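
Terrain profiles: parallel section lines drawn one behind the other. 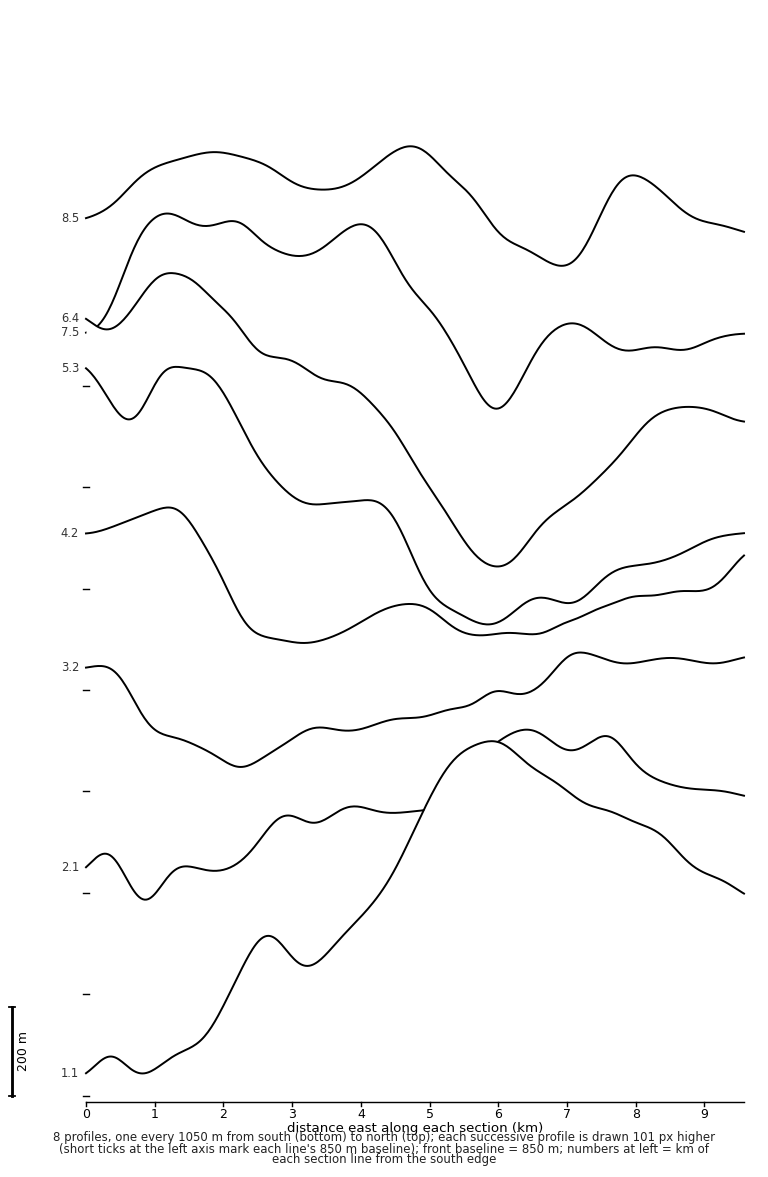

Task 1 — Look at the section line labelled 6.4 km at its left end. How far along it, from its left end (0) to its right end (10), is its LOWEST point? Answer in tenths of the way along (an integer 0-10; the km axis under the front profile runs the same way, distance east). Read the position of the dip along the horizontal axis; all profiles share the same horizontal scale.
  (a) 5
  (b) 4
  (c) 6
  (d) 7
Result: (c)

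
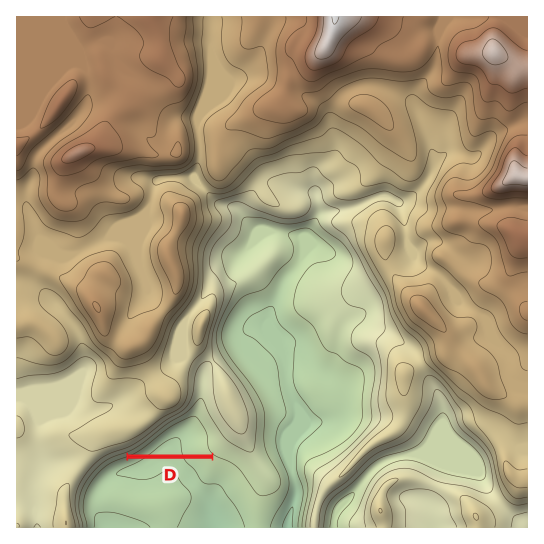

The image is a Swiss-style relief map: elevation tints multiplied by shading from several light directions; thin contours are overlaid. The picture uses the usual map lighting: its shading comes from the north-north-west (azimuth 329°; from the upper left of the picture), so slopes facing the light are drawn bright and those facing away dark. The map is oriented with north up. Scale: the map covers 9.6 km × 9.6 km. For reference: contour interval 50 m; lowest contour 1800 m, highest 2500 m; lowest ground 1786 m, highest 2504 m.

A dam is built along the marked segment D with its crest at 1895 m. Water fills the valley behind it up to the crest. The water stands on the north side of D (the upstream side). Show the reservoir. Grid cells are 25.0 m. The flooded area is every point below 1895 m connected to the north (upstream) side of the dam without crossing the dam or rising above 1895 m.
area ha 57.3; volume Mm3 17.06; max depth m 50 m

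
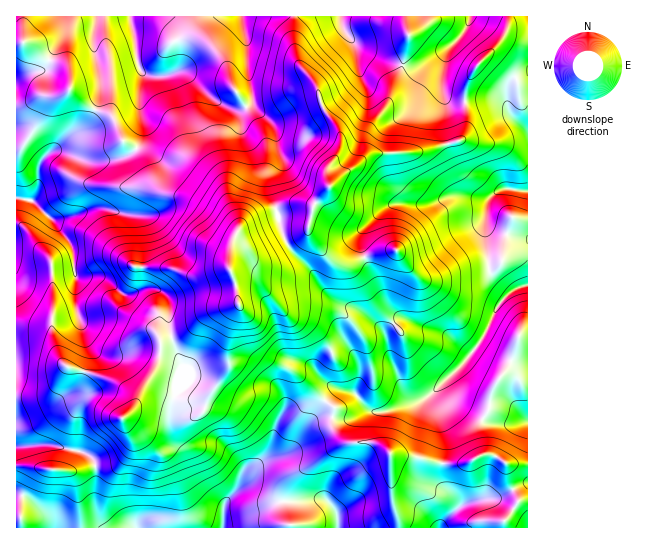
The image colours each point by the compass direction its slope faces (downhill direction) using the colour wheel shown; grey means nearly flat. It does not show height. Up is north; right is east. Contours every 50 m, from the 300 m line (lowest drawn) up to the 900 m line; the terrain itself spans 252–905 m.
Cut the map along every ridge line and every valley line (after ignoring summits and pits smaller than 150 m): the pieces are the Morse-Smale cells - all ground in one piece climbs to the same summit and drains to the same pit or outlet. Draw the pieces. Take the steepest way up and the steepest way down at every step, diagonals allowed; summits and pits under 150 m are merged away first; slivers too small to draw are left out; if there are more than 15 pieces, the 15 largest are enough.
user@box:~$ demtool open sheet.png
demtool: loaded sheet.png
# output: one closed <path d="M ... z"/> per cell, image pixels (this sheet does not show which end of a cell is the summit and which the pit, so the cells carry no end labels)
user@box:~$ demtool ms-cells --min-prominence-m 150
<path d="M507 16l-490 0-1 449 29 4 36 2 14-6 20-1 12-10 4-7 0-9-8-20 10-9 10-16 15-1 25 8 19-1 5-3 22-30-1-23 4-18 7-15-3-25-7-16 0-8 3-6 7-4 6 0 8 5 9 0 43-21 4-9 6-23 28-30 12-6 11-11 7-3 46-1 42-12 3-3 3-10 0-42 8-16 29-32 4-10z"/><path d="M527 16l-19 1 0 10-4 10-32 36-7 17 2 37-3 10-3 3-42 12-46 1-7 3-11 11-12 6-28 30-6 23-4 9-22 9-17 11-13 1-8-5-6 0-5 2-5 8 0 8 8 22 0 10 14 21 6 27 12 10 28 14 36 34-1 19 7 11 7 6 28 0 13 6 4 6 28 2 24 7 20 0 19-9 11 0 14 9 21-1z"/><path d="M239 305l-7 20-4 18 1 23-16 24-6 6-13 4-11 0-25-8-15 1-10 16-10 9 8 20 0 9-13 16-9 2-14 0-14 6-36-2-28-4-1 62 382 1 1-10-7-20-3-47-15-8-28 0-4-3-10-14 1-19-36-34-28-14-12-10-6-27z"/><path d="M493 455l-11 0-19 9-20 0-24-7-28-2 1 43 7 20 0 9 128 1 1-63-21-1z"/>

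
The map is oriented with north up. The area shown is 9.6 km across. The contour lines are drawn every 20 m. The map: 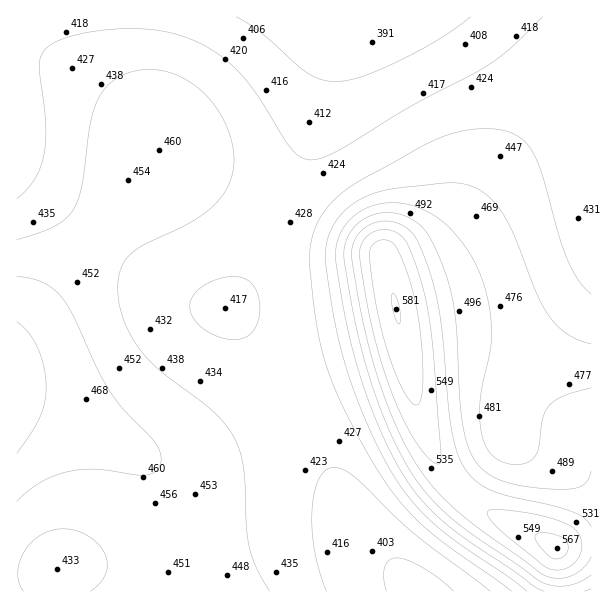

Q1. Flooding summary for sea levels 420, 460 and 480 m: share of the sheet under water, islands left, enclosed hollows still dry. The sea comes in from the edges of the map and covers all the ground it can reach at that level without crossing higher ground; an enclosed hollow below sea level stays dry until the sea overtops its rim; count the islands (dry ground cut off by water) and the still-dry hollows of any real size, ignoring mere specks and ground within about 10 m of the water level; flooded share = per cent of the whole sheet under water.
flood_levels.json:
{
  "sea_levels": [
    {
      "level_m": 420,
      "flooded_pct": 14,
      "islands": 0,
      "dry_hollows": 0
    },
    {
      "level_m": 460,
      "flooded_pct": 72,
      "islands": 0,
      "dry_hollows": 0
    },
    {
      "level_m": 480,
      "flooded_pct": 83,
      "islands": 0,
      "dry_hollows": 0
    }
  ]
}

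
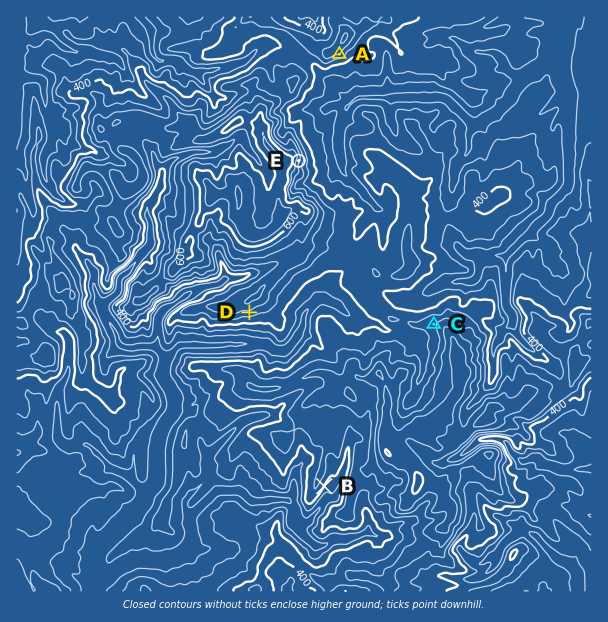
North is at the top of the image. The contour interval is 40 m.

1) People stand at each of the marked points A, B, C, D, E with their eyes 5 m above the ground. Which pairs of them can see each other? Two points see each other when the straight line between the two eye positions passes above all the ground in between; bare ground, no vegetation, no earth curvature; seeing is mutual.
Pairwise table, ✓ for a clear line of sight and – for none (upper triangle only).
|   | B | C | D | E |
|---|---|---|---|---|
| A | – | ✓ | – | ✓ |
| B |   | – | – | – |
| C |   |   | ✓ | ✓ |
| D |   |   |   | – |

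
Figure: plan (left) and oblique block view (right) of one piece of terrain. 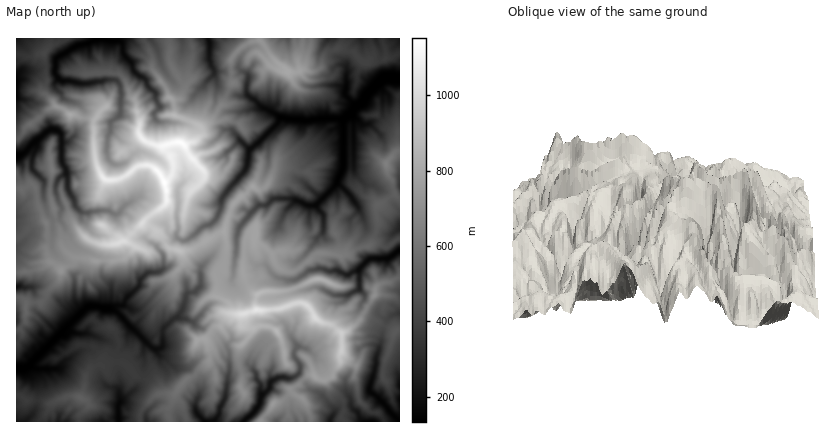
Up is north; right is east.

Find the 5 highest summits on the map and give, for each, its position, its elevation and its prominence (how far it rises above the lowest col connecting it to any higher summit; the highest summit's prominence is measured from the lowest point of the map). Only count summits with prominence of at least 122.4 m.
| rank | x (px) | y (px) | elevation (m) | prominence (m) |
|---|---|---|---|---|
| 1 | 164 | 182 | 1152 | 1019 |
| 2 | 256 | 310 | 1052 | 293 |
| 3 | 288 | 72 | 801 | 229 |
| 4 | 386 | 164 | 643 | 163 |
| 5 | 80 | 398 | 512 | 149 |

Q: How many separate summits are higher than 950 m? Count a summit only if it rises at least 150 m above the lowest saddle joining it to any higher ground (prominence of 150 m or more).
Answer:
2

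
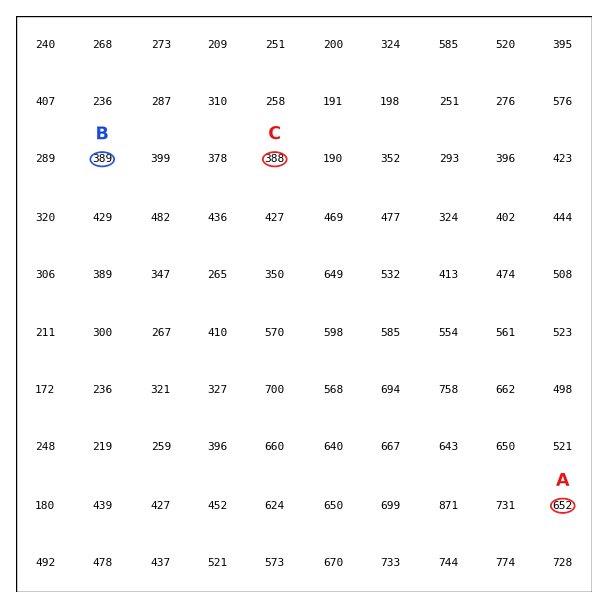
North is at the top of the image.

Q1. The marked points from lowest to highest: C B A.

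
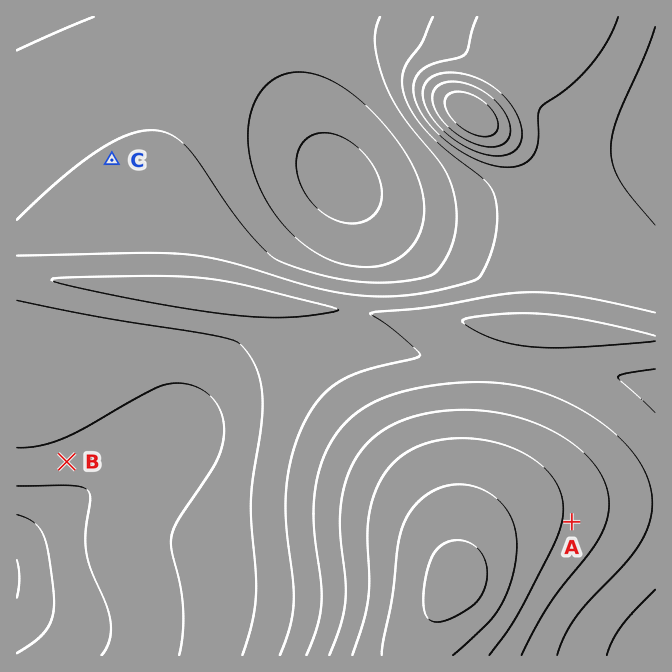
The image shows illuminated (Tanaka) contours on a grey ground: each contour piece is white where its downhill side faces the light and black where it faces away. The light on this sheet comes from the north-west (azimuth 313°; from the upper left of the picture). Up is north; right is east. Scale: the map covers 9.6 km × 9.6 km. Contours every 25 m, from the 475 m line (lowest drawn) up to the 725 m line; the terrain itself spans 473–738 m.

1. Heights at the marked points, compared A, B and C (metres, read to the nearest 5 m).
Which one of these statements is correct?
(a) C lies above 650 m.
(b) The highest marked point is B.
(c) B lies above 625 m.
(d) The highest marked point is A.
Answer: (d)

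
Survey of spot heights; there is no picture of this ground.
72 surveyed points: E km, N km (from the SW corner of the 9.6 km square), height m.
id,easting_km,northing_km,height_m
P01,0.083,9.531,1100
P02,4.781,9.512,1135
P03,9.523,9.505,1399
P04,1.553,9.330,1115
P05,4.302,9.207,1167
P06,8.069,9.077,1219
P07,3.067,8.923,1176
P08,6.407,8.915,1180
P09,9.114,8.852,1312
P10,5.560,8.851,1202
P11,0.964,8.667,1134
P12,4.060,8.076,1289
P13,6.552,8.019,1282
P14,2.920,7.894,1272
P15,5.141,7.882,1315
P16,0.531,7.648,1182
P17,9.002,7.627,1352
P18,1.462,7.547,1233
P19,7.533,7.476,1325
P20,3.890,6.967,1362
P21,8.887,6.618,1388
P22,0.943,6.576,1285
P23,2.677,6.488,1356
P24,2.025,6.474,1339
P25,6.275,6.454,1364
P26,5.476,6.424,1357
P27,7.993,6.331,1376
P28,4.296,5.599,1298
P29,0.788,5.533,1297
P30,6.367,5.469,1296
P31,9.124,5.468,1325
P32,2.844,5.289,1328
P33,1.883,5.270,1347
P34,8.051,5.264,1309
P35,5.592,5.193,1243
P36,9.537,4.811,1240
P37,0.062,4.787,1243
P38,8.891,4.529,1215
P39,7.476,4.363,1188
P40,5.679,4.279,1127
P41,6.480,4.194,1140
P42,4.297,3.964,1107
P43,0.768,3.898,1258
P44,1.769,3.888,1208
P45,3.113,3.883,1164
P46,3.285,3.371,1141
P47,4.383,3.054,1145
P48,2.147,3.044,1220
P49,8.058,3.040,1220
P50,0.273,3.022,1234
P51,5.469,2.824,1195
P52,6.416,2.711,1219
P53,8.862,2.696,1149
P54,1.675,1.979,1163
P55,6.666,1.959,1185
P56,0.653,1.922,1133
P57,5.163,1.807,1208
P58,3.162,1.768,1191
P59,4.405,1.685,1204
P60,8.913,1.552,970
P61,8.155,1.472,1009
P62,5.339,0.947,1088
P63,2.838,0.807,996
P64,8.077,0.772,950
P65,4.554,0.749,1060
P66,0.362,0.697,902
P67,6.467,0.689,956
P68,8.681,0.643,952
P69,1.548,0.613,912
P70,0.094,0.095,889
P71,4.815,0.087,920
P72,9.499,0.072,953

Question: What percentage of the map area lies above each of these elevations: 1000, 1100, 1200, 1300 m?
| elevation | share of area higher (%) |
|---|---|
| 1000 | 89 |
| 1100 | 82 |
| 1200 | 55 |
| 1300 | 24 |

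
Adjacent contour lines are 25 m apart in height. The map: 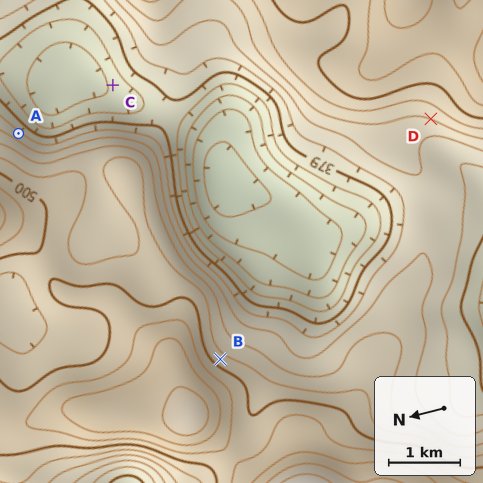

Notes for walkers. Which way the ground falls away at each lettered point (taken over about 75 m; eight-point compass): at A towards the SE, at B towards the SE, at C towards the N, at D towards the NW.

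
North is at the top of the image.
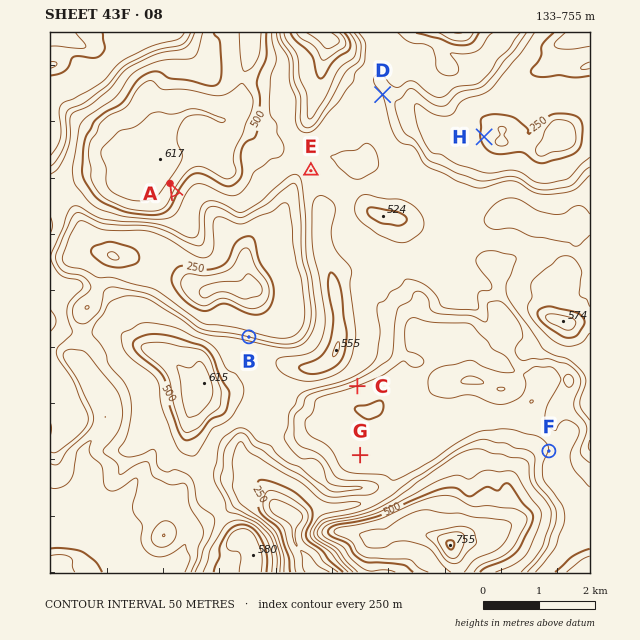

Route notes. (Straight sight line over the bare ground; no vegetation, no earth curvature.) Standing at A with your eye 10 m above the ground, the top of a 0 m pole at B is in view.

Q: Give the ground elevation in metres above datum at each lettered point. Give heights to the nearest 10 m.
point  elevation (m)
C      300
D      400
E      440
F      300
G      290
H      230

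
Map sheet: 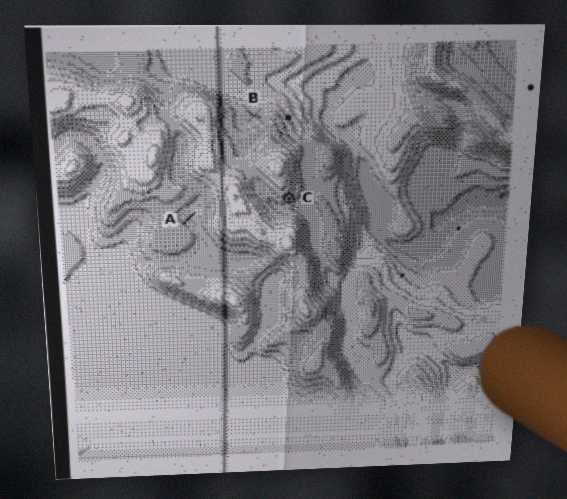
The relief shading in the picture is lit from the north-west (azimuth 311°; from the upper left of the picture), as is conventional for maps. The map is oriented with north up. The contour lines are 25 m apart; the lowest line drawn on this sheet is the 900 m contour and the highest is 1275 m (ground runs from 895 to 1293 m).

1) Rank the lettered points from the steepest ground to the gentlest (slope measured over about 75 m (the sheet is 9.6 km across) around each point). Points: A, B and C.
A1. C B A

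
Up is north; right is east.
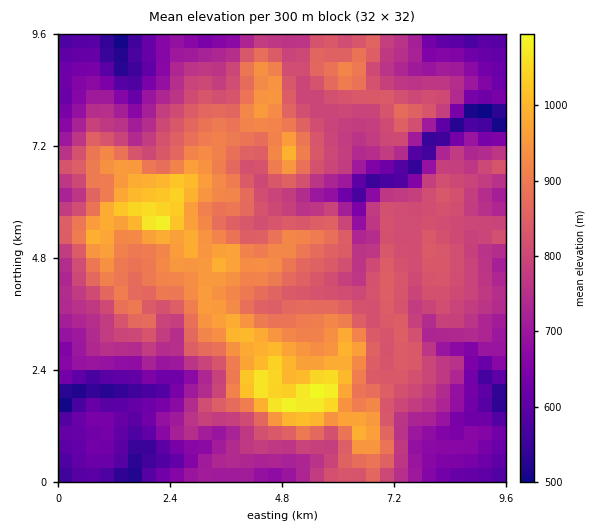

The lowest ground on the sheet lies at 480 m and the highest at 1100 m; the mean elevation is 790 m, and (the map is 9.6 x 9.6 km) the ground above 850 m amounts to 29.2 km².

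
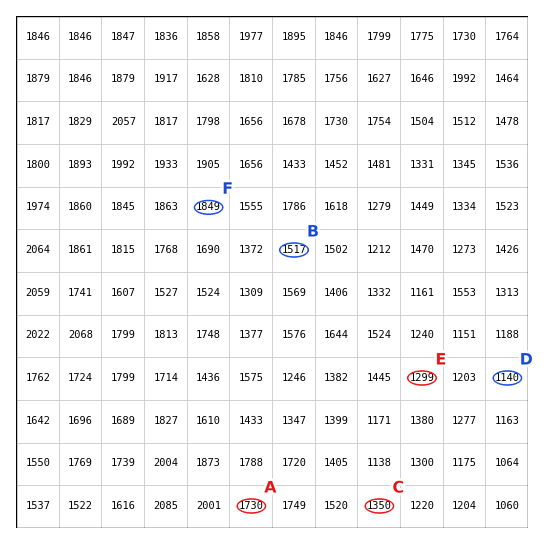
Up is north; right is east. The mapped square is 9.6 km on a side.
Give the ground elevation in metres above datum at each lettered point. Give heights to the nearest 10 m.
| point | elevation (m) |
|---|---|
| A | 1730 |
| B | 1520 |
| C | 1350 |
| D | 1140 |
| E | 1300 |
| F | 1850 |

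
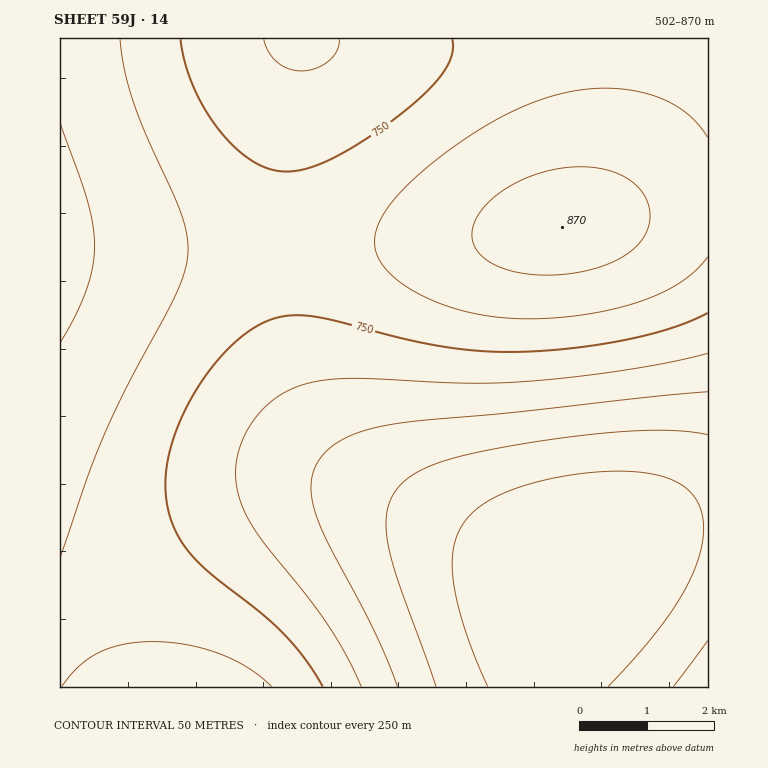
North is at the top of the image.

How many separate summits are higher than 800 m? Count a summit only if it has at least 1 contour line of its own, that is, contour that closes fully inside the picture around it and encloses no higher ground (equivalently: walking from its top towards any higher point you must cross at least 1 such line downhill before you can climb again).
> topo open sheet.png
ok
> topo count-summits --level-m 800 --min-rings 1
1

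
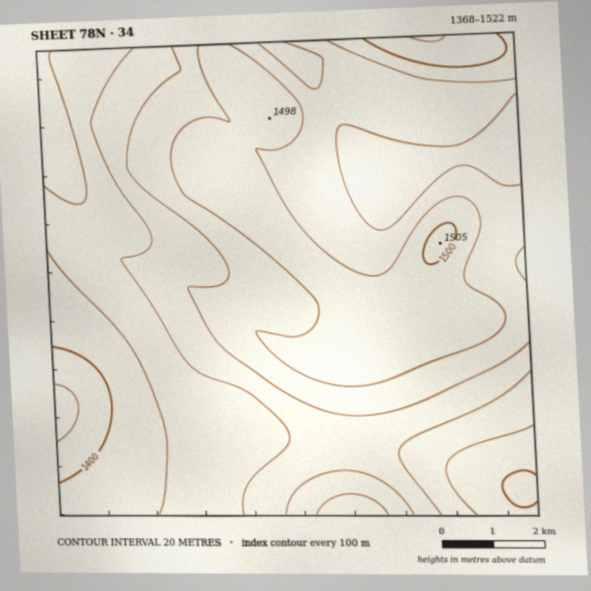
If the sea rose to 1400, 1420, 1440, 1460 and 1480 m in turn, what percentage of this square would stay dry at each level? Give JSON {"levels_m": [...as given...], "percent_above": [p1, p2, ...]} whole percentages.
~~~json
{"levels_m": [1400, 1420, 1440, 1460, 1480], "percent_above": [97, 86, 68, 48, 21]}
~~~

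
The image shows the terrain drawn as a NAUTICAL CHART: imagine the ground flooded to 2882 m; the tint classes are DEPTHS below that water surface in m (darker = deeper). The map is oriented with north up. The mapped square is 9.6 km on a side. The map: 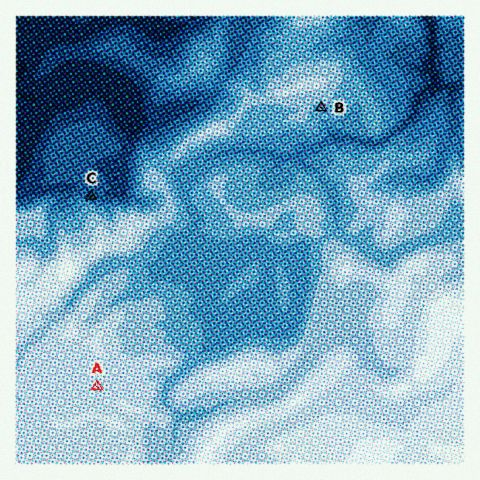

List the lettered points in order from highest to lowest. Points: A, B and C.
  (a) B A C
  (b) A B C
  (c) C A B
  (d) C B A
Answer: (b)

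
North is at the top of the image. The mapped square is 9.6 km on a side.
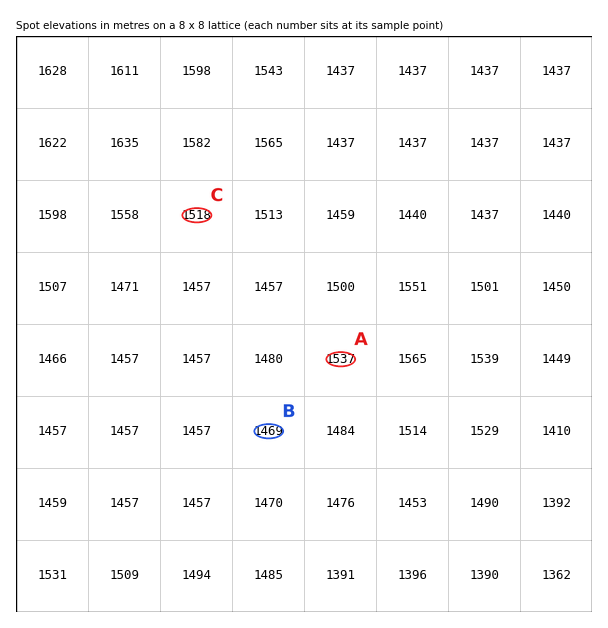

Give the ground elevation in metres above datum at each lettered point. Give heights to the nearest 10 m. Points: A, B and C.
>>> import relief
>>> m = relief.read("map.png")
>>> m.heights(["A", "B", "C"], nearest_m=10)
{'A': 1540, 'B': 1470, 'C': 1520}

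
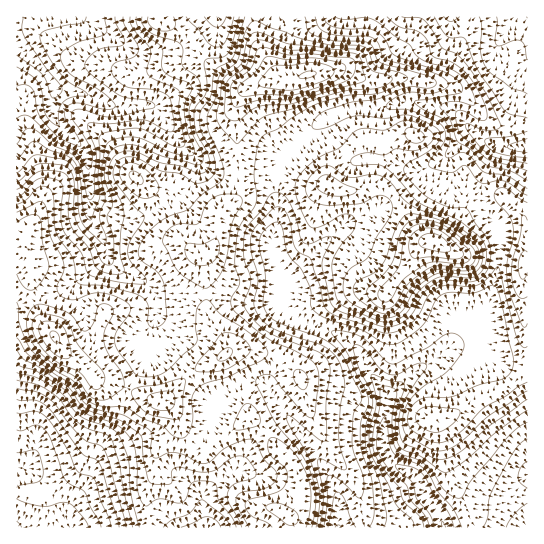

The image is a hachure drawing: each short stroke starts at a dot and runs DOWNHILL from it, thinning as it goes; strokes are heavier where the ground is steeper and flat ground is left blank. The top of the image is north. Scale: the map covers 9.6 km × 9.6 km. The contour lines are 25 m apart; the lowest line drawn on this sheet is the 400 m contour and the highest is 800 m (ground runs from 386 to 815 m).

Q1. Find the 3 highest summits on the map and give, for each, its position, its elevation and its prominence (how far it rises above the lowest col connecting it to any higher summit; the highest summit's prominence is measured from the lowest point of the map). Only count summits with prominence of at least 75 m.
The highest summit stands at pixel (435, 242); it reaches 815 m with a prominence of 429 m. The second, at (309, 74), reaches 802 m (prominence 166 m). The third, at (55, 337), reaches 779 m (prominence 116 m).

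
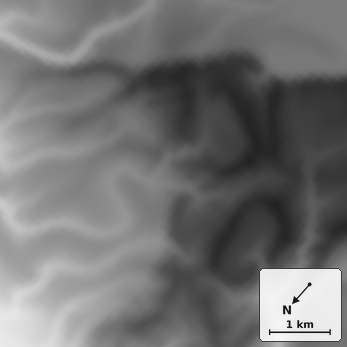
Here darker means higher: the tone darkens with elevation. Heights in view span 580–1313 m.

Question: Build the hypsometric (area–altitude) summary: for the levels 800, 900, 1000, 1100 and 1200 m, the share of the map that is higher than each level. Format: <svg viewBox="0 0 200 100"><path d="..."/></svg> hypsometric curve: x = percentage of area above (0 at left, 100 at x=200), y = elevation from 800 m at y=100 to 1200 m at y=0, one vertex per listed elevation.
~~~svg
<svg viewBox="0 0 200 100"><path d="M187 100l-24-25-46-25-43-25-35-25"/></svg>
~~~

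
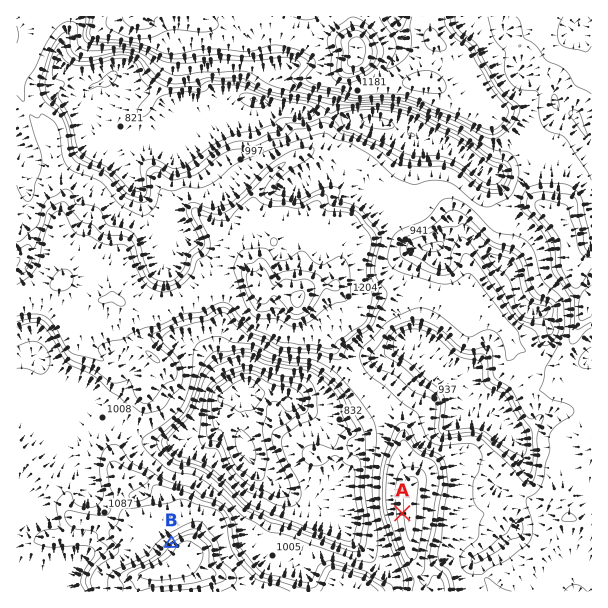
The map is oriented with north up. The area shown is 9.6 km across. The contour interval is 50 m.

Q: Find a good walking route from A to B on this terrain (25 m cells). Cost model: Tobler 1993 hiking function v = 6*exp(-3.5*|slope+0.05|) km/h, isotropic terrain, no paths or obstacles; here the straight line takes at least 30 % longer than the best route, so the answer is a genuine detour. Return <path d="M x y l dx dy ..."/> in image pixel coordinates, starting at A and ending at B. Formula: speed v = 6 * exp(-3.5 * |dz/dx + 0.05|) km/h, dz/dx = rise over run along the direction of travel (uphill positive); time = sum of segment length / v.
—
<path d="M402 513l-3 6-4 5-2 3-1-2 0 24-3-3-2 3-3 2-1 0-15 7-20 0-3-1-30 0-30 15-22 0-18-9-18-18-24-12-2-2-3-1-6 0-15 7-6 6"/>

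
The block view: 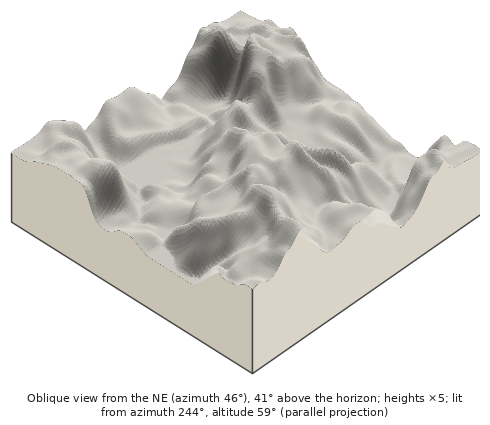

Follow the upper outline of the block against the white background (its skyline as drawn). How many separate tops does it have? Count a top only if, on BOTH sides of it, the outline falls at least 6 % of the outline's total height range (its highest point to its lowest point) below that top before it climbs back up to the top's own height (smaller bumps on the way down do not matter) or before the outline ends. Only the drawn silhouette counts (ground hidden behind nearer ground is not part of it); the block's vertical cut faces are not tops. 4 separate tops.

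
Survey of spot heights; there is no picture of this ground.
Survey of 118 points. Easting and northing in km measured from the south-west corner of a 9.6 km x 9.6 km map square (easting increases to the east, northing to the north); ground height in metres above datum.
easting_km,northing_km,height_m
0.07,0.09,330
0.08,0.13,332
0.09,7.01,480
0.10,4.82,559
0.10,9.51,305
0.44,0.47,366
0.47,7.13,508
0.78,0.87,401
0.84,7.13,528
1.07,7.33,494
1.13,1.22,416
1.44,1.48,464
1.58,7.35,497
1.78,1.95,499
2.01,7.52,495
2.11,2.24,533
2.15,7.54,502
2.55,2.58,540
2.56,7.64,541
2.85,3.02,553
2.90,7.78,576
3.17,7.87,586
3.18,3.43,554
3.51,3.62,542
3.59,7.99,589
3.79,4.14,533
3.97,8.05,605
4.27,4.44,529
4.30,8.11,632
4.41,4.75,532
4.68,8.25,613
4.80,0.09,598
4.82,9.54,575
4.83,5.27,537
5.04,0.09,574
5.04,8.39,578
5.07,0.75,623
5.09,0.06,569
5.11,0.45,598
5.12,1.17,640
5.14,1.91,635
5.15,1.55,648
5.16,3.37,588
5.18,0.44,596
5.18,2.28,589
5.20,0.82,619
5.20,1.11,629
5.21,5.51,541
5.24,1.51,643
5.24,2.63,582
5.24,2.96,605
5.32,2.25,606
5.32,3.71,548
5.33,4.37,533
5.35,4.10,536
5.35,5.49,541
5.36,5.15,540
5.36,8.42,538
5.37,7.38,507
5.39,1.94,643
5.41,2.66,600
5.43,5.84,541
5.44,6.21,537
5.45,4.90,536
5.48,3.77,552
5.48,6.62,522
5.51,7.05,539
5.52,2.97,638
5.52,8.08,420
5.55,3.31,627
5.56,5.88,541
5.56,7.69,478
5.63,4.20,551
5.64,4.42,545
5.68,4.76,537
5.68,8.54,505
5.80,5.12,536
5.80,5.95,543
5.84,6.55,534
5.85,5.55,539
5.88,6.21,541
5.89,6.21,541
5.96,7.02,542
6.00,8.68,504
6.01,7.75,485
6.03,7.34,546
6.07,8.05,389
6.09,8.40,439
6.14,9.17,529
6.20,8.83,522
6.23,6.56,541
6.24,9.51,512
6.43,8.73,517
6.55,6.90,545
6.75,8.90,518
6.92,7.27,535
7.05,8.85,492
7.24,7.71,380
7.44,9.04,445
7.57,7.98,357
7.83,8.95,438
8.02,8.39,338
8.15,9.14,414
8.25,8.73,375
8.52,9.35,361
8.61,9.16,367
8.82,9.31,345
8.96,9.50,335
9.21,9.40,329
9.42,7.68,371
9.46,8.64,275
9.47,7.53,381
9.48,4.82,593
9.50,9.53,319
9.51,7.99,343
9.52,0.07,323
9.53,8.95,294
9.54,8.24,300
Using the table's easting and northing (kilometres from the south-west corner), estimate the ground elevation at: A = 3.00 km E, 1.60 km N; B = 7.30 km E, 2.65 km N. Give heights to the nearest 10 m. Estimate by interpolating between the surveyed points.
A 580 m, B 540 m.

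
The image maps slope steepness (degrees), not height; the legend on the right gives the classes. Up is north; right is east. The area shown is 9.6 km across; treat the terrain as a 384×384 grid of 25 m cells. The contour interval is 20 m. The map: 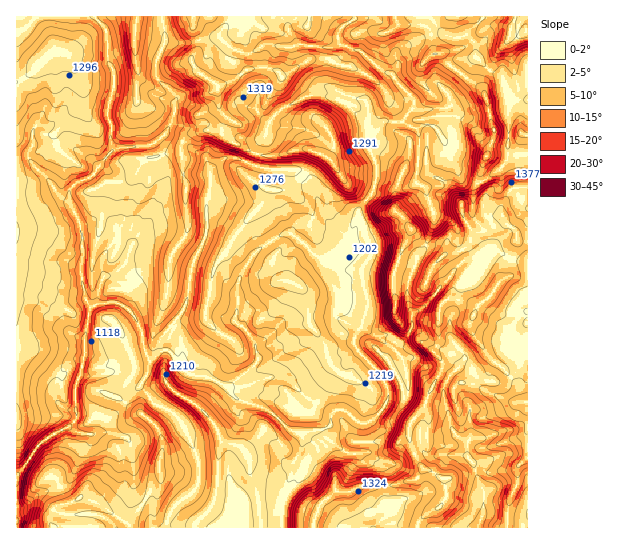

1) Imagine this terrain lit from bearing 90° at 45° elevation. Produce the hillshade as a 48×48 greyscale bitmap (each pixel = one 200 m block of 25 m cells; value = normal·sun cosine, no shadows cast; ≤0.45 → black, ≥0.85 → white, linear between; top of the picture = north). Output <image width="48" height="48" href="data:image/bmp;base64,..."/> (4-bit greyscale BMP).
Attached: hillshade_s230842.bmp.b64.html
<image width="48" height="48" href="data:image/bmp;base64,Qk32BAAAAAAAAHYAAAAoAAAAMAAAADAAAAABAAQAAAAAAIAEAAATCwAAEwsAABAAAAAAAAAAAAAAABEREQAiIiIAMzMzAERERABVVVUAZmZmAHd3dwCIiIgAmZmZAKqqqgC7u7sAzMzMAN3d3QDu7u4A////AABJqqq6rMqYmqqpmpMovLqpmHirzLhXvAA4qqqrq7yoiaqpmpMnrLqqqYeL3cpmrCJHiau7qqzKh5qpq6Ukiqu6qZd4ztplrQOIh5u7qYvMp4qpq7lTNqu7qZmIvtt0jAB6qIu7qGrMuIqZq7qWFLmap3mZvtp2eQFaynm7llnNyHmZvLqoRKuZhkWrvMl2ecc4u5ialkndt3mZvMuph5qXdUi8u6iGVf12mqmJl0fdpmmqu7u6mYiXNHm8y5eIZf/ZiqiJl1nchWqqq8y5mHiYQnq8y6h2Zu7tuImIh3vadIy5i8uZqYqXQUq9upiHZu3cynmXaLy4Rs24m5iaupmYQie9qZd3eO3cyWiYicp1e9y6mImqupiahCOsmqZmeN3LyViaqoZZvMupiImpmZmbpkFrmZeIiN3LymiaqWW9uqqZmJmImZmrlmJKmKmYidzLzIeZmmfcqYmqmZiIiZq6d3RIqZmJqszMzJeZm5i6mYibqIiIiru3epU2qoeKqrvM3ZeJq6mpiIecuIiYmruHqnIpune7qrvM3ZaJupmpd3m8p4iJq8p5lzNpp2rLqbzMzJaKynqoZ5vKiYiJvLuXVHZIlozLmczLrKeLyGq4WLyoiZiKzLqVBccnlozbqcy7vciblmjKV7y4iJmay6ukBug1qHvMqru7zbmZiGe7Zqy4eImbzLqjBsh2iYm9uru7zKiZqWa8dayneJmrzLuRB5aqeZeMy7u7zJmpmXathZu4eJq8y6qRBqaLmJh5zbu8zJmpmHatlYu5eJq8uqqTBLdqupmZvLu8y5mqqHadtmm7mKq7qqqmAapnq6qZqru7zJiqqXZ72VerqZu6q6qnAHuGmqqYmru7zJiqqYd5y2aaq7qZu6qWAGzGeIqpmru7zIiqqZh4zIZ5q7qau7qCAo7nNIqZu7u82nmqqZho3ZZnmqqqu7pQGN/WBJmazLvMuHmamaho3ZdmiqqrqqqDB961Baiau7vLqImZmalo3Zdmiau7l3vpN7uWVnaZmrzKqoeJmap43ZZnmqqqdH77V7qImGeHeNyYmsp3iaqJ3ZZpqqmYRb/8ZquapzfKicqJq8uHiamJ3Jd3eJmFWu/rdpurpyTNqbqJu6u5iYh5ynZ5qWZ5rP/ah4qrpzO9qcqKqpu4mqlmiHi8yXZ5m//Jh5qql0StltuZmZu3eruFZ4mt2od3jf/JiJmZl1SNptuYma2lerykWIm825dnre25iZiZmGStqMuZmb2kary2RYzMq8l4vcune7mJl1XNqbupma3FWsynJJ3Lqb3Ku6qWi7eLpkfdqqqqqb3XScuFRYvcp53supmIu4eqdWncqpmqqr3HOchUaburqJztqYmsyFi5aKu6q4iaq861OsdGm7uZqqq7uqvLmFWaq7mZrHeJq860StlVi7uqqrqau7uomXZ6zLhYzXd5q82jS9uFerqau6qpu5iIqpiKuqhFq4h5qryTS9tkjLmaqrqKzJeImrqqqphliqmaqqp0W9pUm7upq7mazLmIeLupmql1eg=="/>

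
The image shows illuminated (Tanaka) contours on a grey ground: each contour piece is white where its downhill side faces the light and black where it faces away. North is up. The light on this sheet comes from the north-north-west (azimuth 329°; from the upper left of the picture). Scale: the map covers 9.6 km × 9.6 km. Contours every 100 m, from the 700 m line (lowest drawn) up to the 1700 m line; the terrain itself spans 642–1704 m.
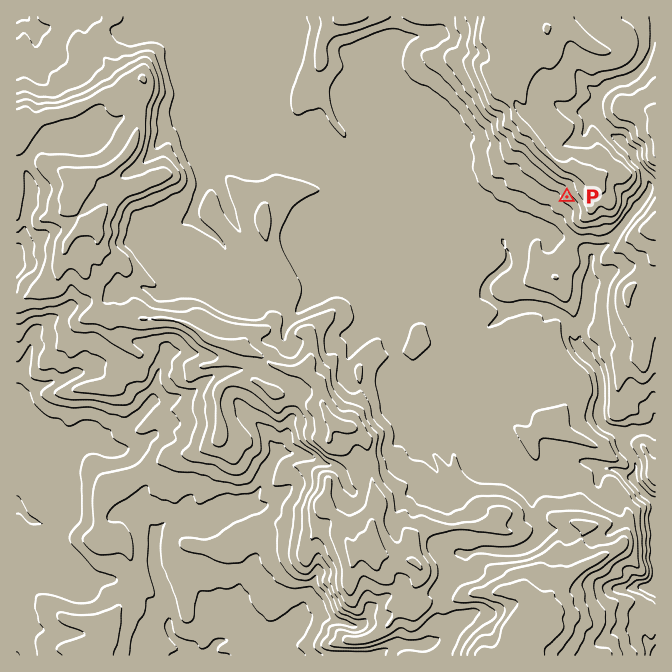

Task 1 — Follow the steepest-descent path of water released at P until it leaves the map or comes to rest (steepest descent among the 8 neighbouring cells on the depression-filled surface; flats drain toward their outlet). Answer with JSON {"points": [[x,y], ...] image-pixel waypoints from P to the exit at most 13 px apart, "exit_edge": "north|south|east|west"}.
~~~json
{"points": [[567, 197], [554, 210], [544, 223], [530, 227], [517, 230], [505, 242], [508, 255], [502, 268], [488, 282], [488, 295], [500, 305], [512, 308], [525, 307], [539, 307], [552, 313], [565, 318], [569, 332], [575, 345], [587, 358], [599, 372], [602, 385], [602, 398], [600, 412], [604, 425], [617, 432], [620, 442], [630, 455], [635, 468], [634, 482], [645, 493], [655, 507]], "exit_edge": "east"}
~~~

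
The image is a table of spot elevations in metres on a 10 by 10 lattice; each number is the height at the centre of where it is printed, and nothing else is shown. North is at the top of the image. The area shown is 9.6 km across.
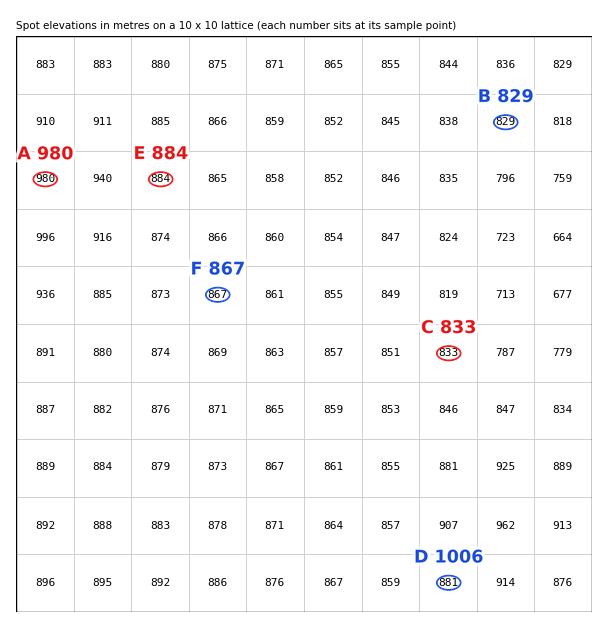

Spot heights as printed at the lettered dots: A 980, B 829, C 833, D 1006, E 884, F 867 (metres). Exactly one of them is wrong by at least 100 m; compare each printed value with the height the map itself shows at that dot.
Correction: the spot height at D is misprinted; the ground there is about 881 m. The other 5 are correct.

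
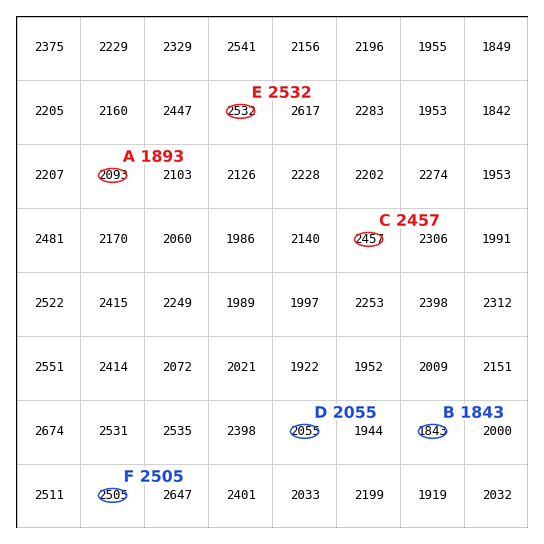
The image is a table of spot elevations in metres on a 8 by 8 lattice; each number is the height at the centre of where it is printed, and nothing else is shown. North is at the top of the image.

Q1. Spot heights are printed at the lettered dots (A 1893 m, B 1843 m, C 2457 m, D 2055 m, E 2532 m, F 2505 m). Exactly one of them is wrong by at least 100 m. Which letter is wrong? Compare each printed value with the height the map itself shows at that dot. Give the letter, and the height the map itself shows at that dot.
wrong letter A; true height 2093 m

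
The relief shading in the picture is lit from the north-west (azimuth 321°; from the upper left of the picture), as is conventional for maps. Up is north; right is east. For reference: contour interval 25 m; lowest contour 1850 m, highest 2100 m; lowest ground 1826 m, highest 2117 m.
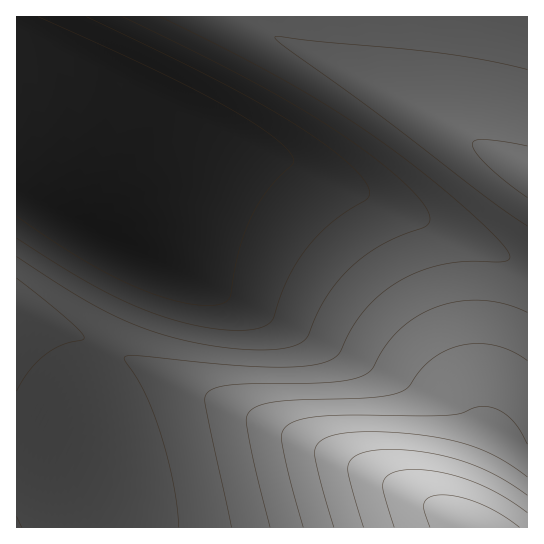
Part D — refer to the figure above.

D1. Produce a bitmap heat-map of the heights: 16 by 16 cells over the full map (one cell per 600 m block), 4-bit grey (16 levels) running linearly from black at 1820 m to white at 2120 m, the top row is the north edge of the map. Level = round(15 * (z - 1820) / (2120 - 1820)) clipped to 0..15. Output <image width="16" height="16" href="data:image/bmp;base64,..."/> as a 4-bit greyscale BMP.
<image width="16" height="16" href="data:image/bmp;base64,Qk32AAAAAAAAAHYAAAAoAAAAEAAAABAAAAABAAQAAAAAAIAAAAATCwAAEwsAABAAAAAAAAAAAAAAABEREQAiIiIAMzMzAERERABVVVUAZmZmAHd3dwCIiIgAmZmZAKqqqgC7u7sAzMzMAN3d3QDu7u4A////AFVVVmeave7tVUVWeJrN3ctVVVZ4mru7qVVVVniZmZmZVVVmZnd3iJhVVVVERWd4iGVUMiM0Vnd3VDIREjRFZmYyEAESI0RVVREAERIjNERWERERESIzRXgRERERIjRniBEREREkVneHERERI0Vnd3cRESNFZ3d3dhEjRWZmZmZm"/>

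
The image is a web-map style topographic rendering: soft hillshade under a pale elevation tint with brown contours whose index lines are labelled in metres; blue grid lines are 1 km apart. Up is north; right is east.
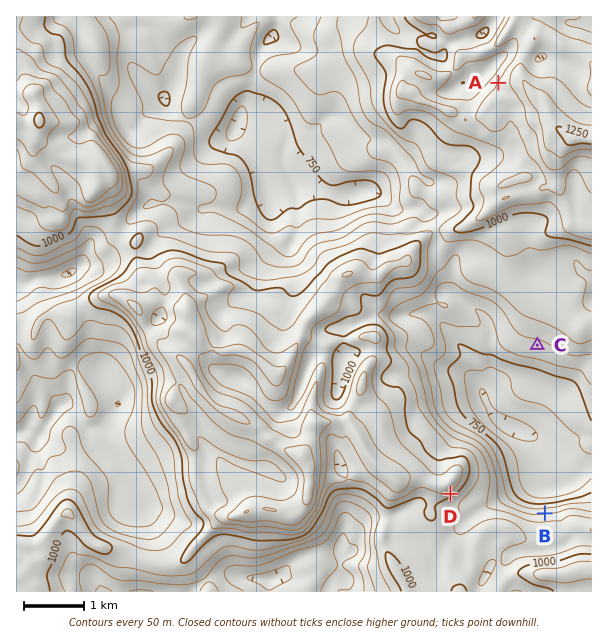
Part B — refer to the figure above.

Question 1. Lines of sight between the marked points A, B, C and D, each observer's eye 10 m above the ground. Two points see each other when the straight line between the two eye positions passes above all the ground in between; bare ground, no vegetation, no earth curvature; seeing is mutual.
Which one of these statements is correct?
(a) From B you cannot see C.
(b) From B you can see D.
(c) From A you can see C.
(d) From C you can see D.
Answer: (b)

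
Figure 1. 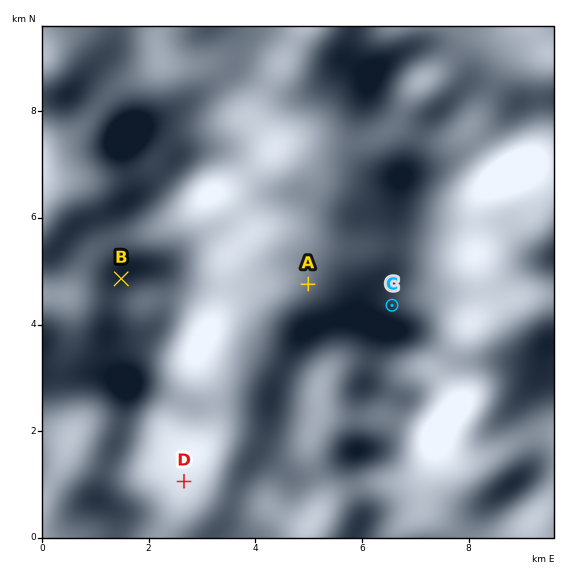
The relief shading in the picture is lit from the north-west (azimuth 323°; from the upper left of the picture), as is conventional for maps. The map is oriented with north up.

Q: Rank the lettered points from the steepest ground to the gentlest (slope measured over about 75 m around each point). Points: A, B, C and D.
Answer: D B C A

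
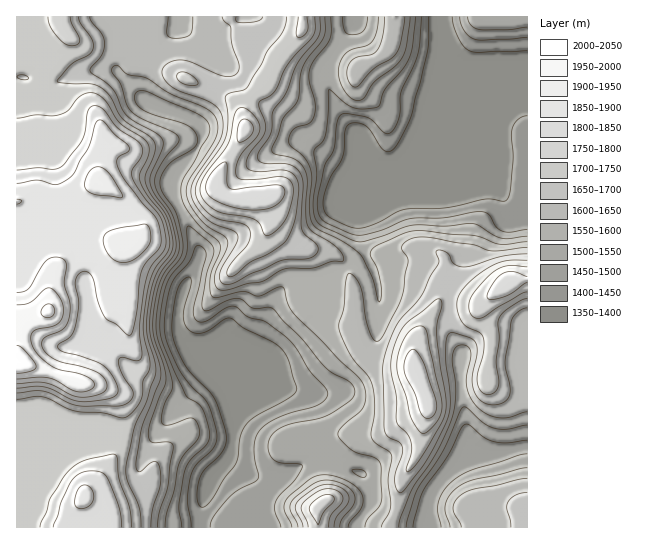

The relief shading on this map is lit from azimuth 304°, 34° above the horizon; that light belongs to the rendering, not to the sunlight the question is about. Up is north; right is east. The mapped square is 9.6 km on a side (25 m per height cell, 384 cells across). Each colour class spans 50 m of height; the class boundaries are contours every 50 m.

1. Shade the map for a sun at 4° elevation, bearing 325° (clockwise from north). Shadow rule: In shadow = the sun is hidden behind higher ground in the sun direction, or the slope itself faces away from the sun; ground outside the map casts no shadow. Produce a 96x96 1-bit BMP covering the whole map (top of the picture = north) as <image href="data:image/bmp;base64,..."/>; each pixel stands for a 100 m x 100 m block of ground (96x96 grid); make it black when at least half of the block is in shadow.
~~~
<image width="96" height="96" href="data:image/bmp;base64,Qk2+BAAAAAAAAD4AAAAoAAAAYAAAAGAAAAABAAEAAAAAAIAEAAATCwAAEwsAAAIAAAAAAAAA////AAAAAAAAB5/////gf+H/8AAAD5/////gf+H/8BAAH5/////A/+H/4HAAD5/////Af8D/4PAAB7/////AP8D///AAA3/////AH8D///AAAP/////wAQD///AAAP/////4AAD///AAAf/////8AAD///AAA//////+AAB///gAD///////APB///wAH///////gfA///wAP///////+/gf//8Af/////////wf//8A////////8f8P//8B////////4B+P//8D///////8AAeP//8H///////8AAOP//8P///////8AAAP//8f///////8AAAP//8////////4AAAP//9////////4AAAH///////////98AAH////////////+AAD/////////////AAD/f///////////wAD/f///+H//////wAD+P//gEH//////wAH+P/+AAP//////wAH+H/8B4f//////gAH+H/wP8///////AAH/H8B/5///////AAH/H8H/7f//////AAH/H8P/+f//////AAH/H8f/2f//////AAP/j8//2f//////AAP//8//gf//////jAH//8//gf//////ngH//8//gf//////3gDx/8H/gf///////gDw/8B/gf///////ABg/8A/gf///////AAgf8AfAP///////AAAP8AfAP//////+AAAD8AfAP//////+AAAB8A/AP//////8AAAA8A/Af//f///4AAAAIA/A///P///wAAAAAA+B///H///wAAAAAAeD///j///gAAAAAAAD///h///gAAAAAAAB///g///AAAAAAAAAf//////AAAAAAAAAD//////gAAAAAAAAB//////+AAAAAAAAB///////gAAAAAAAA///////4AAAAAAAA///////+AAAB8AAAf////////AAB+APAf3///////gAA8A/A/j///////8AAcB+B/jg//////+AAAB+D/hwB//////+AAAcH/B4A///////AAAAP/A8AP//////AAAAf/A/AH//////AAAA//gf/n//////AAAB//gf/z//////AAAD//wP////////AAAH//wP///////+AAAH//wH///////+AAAGH/wH///////8AAAAA/wD///////8AAAAAAPD///////4AAAAAAfB///////4AAAAAA/g///////wAAAAAB/gP//////wAAAB+f/gP//////gAAAD///AP//////gAAAD///Af//////AAAAD//+Af//////AMAAD//8AP/////+A8AAH//4AH/////+B8AA//DgAD/////8D8A//+AAAD/////8P8B//sAAAB//v//4f8A//AAAAB//n//4/8A//AAAAA//g//x/8Af/AAAAA//Af/z/8Af/AAAAAf/AP/h/8AP/AAAAAP/AP/h/8AOfAAAAAH/AH/h/8AAAAAAAAH/AH/B/8AAAAAAAAD/AH/B/8AOAAAAAAD+AH+A/8AfAAAAAAD+AH+AA8="/>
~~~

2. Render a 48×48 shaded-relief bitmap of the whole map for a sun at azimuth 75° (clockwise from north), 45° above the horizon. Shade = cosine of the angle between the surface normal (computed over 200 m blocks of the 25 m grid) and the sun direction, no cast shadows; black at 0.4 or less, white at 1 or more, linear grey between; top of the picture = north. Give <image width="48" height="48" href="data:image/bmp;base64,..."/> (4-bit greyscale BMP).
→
<image width="48" height="48" href="data:image/bmp;base64,Qk32BAAAAAAAAHYAAAAoAAAAMAAAADAAAAABAAQAAAAAAIAEAAATCwAAEwsAABAAAAAAAAAAAAAAABEREQAiIiIAMzMzAERERABVVVUAZmZmAHd3dwCIiIgAmZmZAKqqqgC7u7sAzMzMAN3d3QDu7u4A////AHZVZ3iKvMy7t2Z4h1EBnLl1abuEJGd3d3dUVoiau7y7uFZ4h0ADm6qWWLuDJHd3d3dkRomby6vMuWVnh0ETesy3RauUNXiHd3d1RYqrypvMuXZnh2QyWc23JKumRXiHd4h2RYmsyYvMuXZ3d3ZVabuFI4upZmd3d4iHZniruYrMuodmZmd3iZh0Imq6l3d3d4iHd3iKuoq7qZhlVWd4h3ZlQ0i7qXd3d4iIiId5u5mamqp1RWd4d2ZlVDaruod3eIiIiIh4q7mJm8uFVWeIh2ZlVUWbynZmd4iIh3d3m7qIm8uGZmeId3dlREWLy3RWd4h3ZmZWm8uYnMqHdmd3d2ZkNER722NGeHdkIkVXm8yonMqId3d3dmZDNDN821JXiGUwAleJrMy6u6mIh3d3ZmUyMySd2jJpmUQyNpq7u7zMypiIh3dmVmQiMiat2SKLqWZ4mau7qb3tuYiIh3ZVVVM0MTi92SObqaq7qaqpid7smIiIh3VERUNWMUnN2SKbqbzLmZmYe+/riIiHd2Q0RUV4QUm8yTKLqbupiYiHjf/Zd4h3dlQ0VVaZQUi8p0N7qZmImod3nf7IZ4h2ZURFVmeZUjerlUWKqYd5u5dmne63RohlVURWZ2eqY0aahVeaqXZ6zJZmne7HNYdUVlVXh2eqdVV4dUeJmXZ6y4Znne7IMlZUZ2Z4h2eqdVVndUV4iWZ6uoZ3nN3JQBRmeHd4h2ipdmZXh1RWiXZpqod3i9y6UAJ4iId3dmipZmZnh2VGindoqYdniruqggFoiIdnd4moZmZniHZWiXd4mYZWiau8tQA3iId4mZqXZ3ZniZh3eHiIiHZWiazutRE0aIiaq7qGZmd5mZqod4iIh3Znia3+khNER5q7u7qGZWeZmZq6h4iId3d4iL79QBNERprN26mHZmiIiIq6h4iIeId3ec7pABRFZ5ve25h3d3iIh4mph4mYd3d3nO7EADVniJve24h3eIiIh3iIdoiYdmZ5ve6RAFiIiKzu24iIiIiIiHiHZniYdlebzeyCAFqpiJvu25iIiIiIh3h2ZoiIZVervMyVEDm6mIrdypmHeIiId3h2ZoiIZVeZm8yoUAarupq8uqmHeIiId3d2ZoiIdUaJrNyphAJ6u6qqmrp1aJiId3d3ZoiIhjWavMyqpyAou7qYm7p0aamId3d3Z4iIhkWsy7qqlyAIzcqIq7hTaamId3d3d4iIdlfNy6mYdBApzLmJq5ZFeqqYh3h3d4iIdmnN25dlQyNZqpmaumRomqqYiIiHd4iId3rNyWQzRWZ4iJqrqESKqqqYiIiIiIiIiIq7l1M0eJiGaKu7pjWamqqZiIiIiId4mZqpdlRXmph2Z5vLlTWZmaqpiIh3d3d3iZqYd3Z4mZdlZ4q7lkWJmbuph3d3d4d3eJqoiIiImHZWdnmqqGZ3esy5dmd3d4d2aKupiIiIh2Znd2eKuphkWcy5dFZmZ4dleruZiIiId2Z3d2V7zKhjOc3JUzVmZ4dmnLqIiIiIdmeIh2Rr3ahjKM3JQTVmdw=="/>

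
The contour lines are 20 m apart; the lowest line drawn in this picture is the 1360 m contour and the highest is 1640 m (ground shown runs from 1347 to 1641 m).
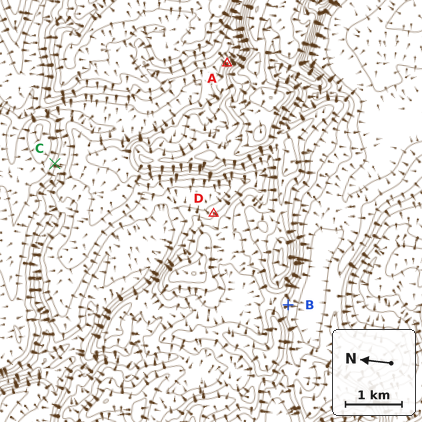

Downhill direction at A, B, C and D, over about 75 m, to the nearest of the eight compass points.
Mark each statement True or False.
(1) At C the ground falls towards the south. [True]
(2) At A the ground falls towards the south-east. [False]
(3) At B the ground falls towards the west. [False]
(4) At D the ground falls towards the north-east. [True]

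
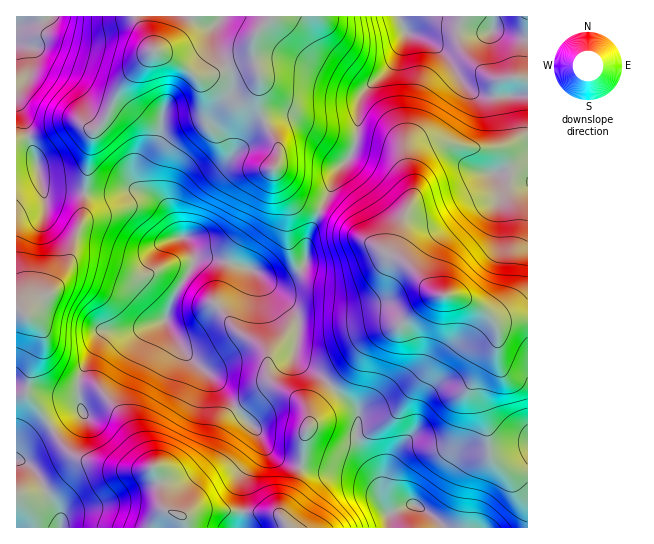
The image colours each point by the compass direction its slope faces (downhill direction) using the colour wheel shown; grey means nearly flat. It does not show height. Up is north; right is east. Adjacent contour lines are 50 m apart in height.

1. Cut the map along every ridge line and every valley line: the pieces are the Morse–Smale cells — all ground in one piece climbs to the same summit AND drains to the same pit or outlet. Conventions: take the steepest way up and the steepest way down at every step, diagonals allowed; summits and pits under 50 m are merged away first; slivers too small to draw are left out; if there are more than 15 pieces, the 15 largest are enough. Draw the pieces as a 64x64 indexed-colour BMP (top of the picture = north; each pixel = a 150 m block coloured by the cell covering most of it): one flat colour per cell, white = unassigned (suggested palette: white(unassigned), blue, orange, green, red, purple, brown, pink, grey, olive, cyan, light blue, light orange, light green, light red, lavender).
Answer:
<image width="64" height="64" href="data:image/bmp;base64,Qk12CAAAAAAAAHYAAAAoAAAAQAAAAEAAAAABAAQAAAAAAAAIAAATCwAAEwsAABAAAAAAAAAA////ALR3HwAOf/8ALKAsACgn1gC9Z5QAS1aMAMJ34wB/f38AIr28AM++FwDox64AeLv/AIrfmACWmP8A1bDFAP//+ZmZmZmZmZmQAAAAAAAAzMzMzMzMxERERERERERE///5mZmZmZmZmZAAAAAAAAzMzMzMzMzERERERERERET///mZmZmZmZmSIiIiIu7u7MzMzMzMzERERERERERERP//mZmZmZmZmSIiIiIi7u7uzMzMzMzMRERERERERERE//+ZmZmZmZmZIiIiIiLu7u7MzMzMzMRERERERERERET/+ZmZmZmZmZkiIiIiIu7u7uzMzMzM1ERERERERERERP/5mZmZmZmZmSIiIiIi7u7u7MzMzN3URERERERERERE/5mZmZmZIiIiIiIiIiIu7u7u3d3d3dRERERERERES7uZmZmZkiIiIiIiIiIiIiLu4iLd3d3dRERERERERES7uwmZmZIiIiIiIiIiIiIiIu4iIt3d3dRERERERERES7u7CZmZIiIiIiIiIiIiIiIiIiIi3d3d1ERERERERERLu7sAmZIiIiIiIiIiIiIiIiIiIiLd3d3UREREREREREu7uwAAIiIiIiIiIiIiIiIiIiIiIi3d3dRERERERERES7u7AABiIiIiIiIiIiIiIiIiIiIiLd3d1ERERERERERLu7sABmZiIiIiIiIiIiIiIiIiIiIt3d3URERERERERLu7uwBmZmYiIiIiIiIiIiIiIiIiIiLd3UREREREREREu7u7AGZmZiIiIiIiIiIiIiIiIiIiIt3URERERERERES7u7sGZmZmIiIiIiIiIiIiIiIiIiIiLURERERERERERLu7uwBmZmYiIiIiIiIiIiIiIiIiIiIoREREREREREREu7u7AGZmZiIiIiIiIiIiIiIiIiIiKIiERERERERERES7u7sAZmZmYiIiIiIiIiIiIiIiIiKIiIhEREREREREREu7uwAGZmZiIiIiIiIiIiIiIiIiKIiIiIRERERERERERLu7AAZmZmYiIiIiIiIiIiIiIiIoiIiIhEREREREREREu7sABmZmZiIiIiIiIiIiIiIiIiiIiIiIRERERERERES7uwAGZmZmYiIiIiIiIiIiIiIiKIiIiIiIRERERERERLu7AAZmZmZmZmZiIiIiIiIiIiIoiIiIiIiIREREREREu7sAZmZmZmZmZmZiIiIiIiIiIiiIiIiIiIiEREREREEREapmZmZmZmZmZmIiIiIiIiIiiIiIiIiIiIhEREREERERqqZmZmZmZmZmZiIiIiIiIiiIiIiIiIiIiIhERBERERGqqmZmZmZmZmZmIiIiIiIiiIiIiIiIiIiIiBEREREREaqqpmZmZmZmZmZiIiIiIiiIiIiIiIiIiIiBERERERERqqqqZmZmZmZmZmIiIiIiIzOIiIiIiIiIiBERERERERGqqqpmZmZmZmZmZiIiIiMzMzOIiIiIiIiBEREREREREaqqqqZmZmZmZmZmIiMzMzMzM4iIiIiIiBERERERERERqqqqpmZmZmZmZmYzMzMzMzMziIiIiIgRERERERERERGqqqqmZmZmZmZmZjMzMzMzMzOIiIiIgREREREREREREaqqqqpmZmZmZmZjMzMzMzMzMziIiIERERERERERERERqqqqqmZmZmZmZjMzMzMzMzMzOIiBERERERERERERERGqqqqqZmZmZmZmMzMzMzMzMzM4iBEREREREREREREREaqqqqpmZmZmZmMzMzMzMzMzMzMRERERERERERERERERqqqqqmZmZmZmMzMzMzMzMzMzVRERERERERERERERERGqqqqqZmZmZmMzMzMzMzMzMzVVUREREREREREREREREaqqd3dzMzMzMzMzMzMzMzMzVVVRERERERERERERERERqqd3d3MzMzMzMzMzMzMzMzVVVVURERERERERERERERGqp3d3czMzMzMzMzMzMzMzNVVVVREREREREREREREREaqnd3dzMzMzMzMzMzMzMzM1VVVVURERERERERERERERqnd3d3MzMzMzMzMzMzMzMzVVVVVVERERERERERERERGqd3d3czMzMzMzMzMzMzMzNVVVVVUREREREREREREREap3d3dzMzMzMzMzMzMzMzNVVVVVVRERERERERERERERp3d3d3czMzMzMzMzMzMzM1VVVVVVURERERERERERERGnd3d3d3MzMzMzMzMzMzM1VVVVVVVREREREREREREREad3d3d3czMzMzMzMzMzMzVVVVVVVVERERERERERERERd3d3d3d3MzMzMzMzMzMzVVVVVVVVURERERERERERERF3d3d3d3czMzMzMzMzMzNVVVVVVVVREREREREREREREXd3d3d3d3MzMzMzMzMzM1VVVVVVVVERERERERERERERd3d3d3d3czMzMzMzMzMzVVVVVVVVVRERERERERERERF3d3d3d3d3MzMzMzUzMzNVVVVVVVVVVREREREREREREXd3d3d3d3dzMzM1VVUzM1VVVVVVVVVVURERERERERERd3d3d3d3d3czM1VVVVVTVVVVVVVVVVVRERERERERERF3d3d3d3d3d3NVVVVVVVVVVVVVVVVVVVUREREREREREXd3d3d3d3d3dVVVVVVVVVVVVVVVVVVVVRERERERERERd3d3d3d3d3dVVVVVVVVVVVVVVVVVVVVVURERERERERF3d3d3d3d3d1VVVVVVVVVVVVVVVVVVVVUREREREREREQAHd3d3d3d1VVVVVVVVVVVVVVVVVVVVVRERERERERER"/>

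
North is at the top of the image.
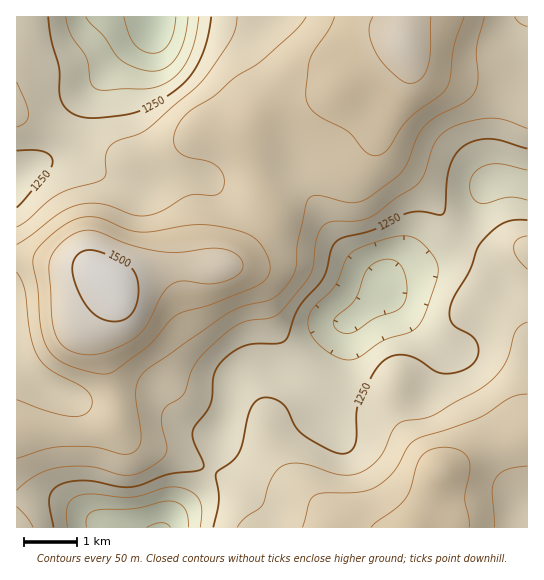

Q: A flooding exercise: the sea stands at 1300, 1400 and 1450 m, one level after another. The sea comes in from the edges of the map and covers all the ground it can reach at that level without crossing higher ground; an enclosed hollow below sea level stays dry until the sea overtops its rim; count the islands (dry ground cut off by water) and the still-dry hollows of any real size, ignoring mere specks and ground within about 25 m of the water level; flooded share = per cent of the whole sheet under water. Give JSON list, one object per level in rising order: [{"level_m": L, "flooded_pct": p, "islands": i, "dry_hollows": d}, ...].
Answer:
[{"level_m": 1300, "flooded_pct": 44, "islands": 0, "dry_hollows": 0}, {"level_m": 1400, "flooded_pct": 83, "islands": 1, "dry_hollows": 0}, {"level_m": 1450, "flooded_pct": 94, "islands": 1, "dry_hollows": 0}]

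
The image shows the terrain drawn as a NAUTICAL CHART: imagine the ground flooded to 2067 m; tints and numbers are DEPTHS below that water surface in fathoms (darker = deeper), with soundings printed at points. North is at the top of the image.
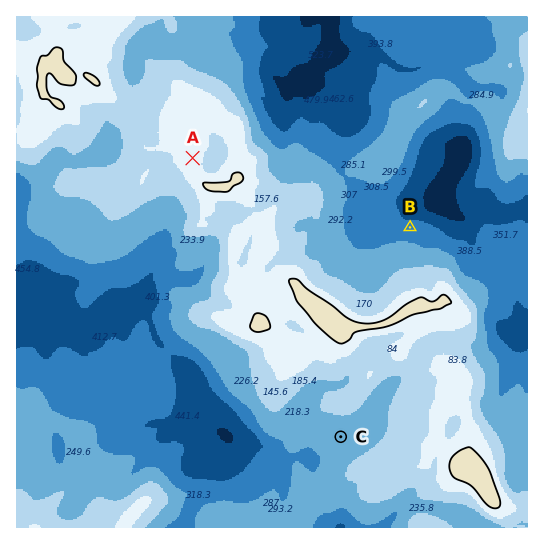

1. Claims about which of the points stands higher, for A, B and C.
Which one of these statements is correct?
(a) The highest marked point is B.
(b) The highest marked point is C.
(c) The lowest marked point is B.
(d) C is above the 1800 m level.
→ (c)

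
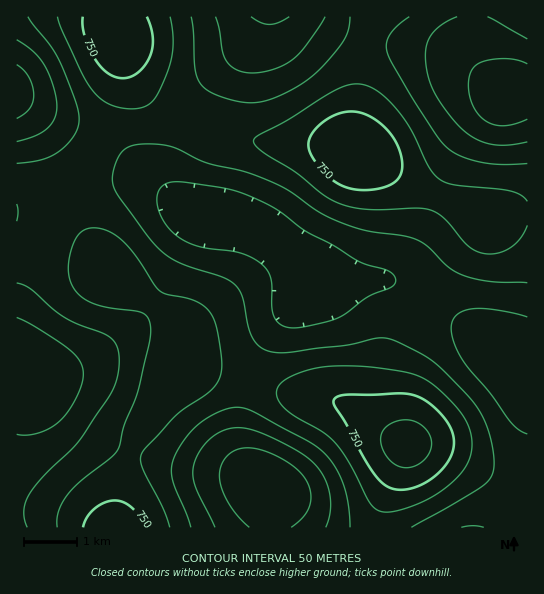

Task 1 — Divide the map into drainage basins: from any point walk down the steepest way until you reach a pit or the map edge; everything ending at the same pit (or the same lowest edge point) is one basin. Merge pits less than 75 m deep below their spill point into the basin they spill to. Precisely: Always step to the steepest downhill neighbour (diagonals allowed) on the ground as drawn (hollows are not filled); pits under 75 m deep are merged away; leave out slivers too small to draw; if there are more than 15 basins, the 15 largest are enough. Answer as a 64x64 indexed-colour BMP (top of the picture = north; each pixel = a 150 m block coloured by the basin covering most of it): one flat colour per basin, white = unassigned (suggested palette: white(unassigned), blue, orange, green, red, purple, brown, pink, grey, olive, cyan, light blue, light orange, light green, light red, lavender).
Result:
<image width="64" height="64" href="data:image/bmp;base64,Qk12CAAAAAAAAHYAAAAoAAAAQAAAAEAAAAABAAQAAAAAAAAIAAATCwAAEwsAABAAAAAAAAAA////ALR3HwAOf/8ALKAsACgn1gC9Z5QAS1aMAMJ34wB/f38AIr28AM++FwDox64AeLv/AIrfmACWmP8A1bDFACIiIiIiIjMzMzMzMzMzMzMzMzMzMzMxERERERERERERIiIiIiIiIzMzMzMzMzMzMzMzMzMzMzEREREREREREREiIiIiIiIjMzMzMzMzMzMzMzMzMzMzMxERERERERERESIiIiIiIiMzMzMzMzMzMzMzMzMzMzMzERERERERERERIiIiIiIiIzMzMzMzMzMzMzMzMzMzMzMREREREREREREiIiIiIiIjMzMzMzMzMzMzMzMzMzMzMzERERERERERESIiIiIiIiMzMzMzMzMzMzMzMzMzMzMzMRERERERERERIiIiIiIiIjMzMzMzMzMzMzMzMzMzMzMzEREREREREREiIiIiIiIiMzMzMzMzMzMzMzMzMzMzMzMRERERERERESIiIiIiIiIzMzMzMzMzMzMzMzMzMzMzMxERERERERERIiIiIiIiIiMzMzMzMzMzMzMzMzMzMzMzEREREREREREiIiIiIiIiIzMzMzMzMzMzMzMzMzMzMzERERERERERESIiIiIiIiIiMzMzMzMzMzMzMzMzMzMzERERERERERERIiIiIiIiIiIzMzMzMzMzMzMzMzMzMxEREREREREREREiIiIiIiIiIiMzMzMzMzMzMzMzMzMxERERERERERERESIiIiIiIiIiIjMzMzMzMzMzMzMzMRERERERERERERERIiIiIiIiIiIiMzMzMzMzMzMzEREREREREREREREREREiIiIiIiIiIiIjMzMzMzMzERERERERERERERERERERESIiIiIiIiIiIiIzMzMzMRERERERERERERERERERERERIiIiIiIiIiIiIiMzMREREREREREREREREREREREREREiIiIiIiIiIiIiIRERERERERERERERERERERERERERESIiIiIiIiIiIiIhERERERERERERERERERERERERERERIiIiIiIiIiIiIiEREREREREREREREREREREREREREREiIiIiIiIiIiIiIRERERERERERERERERERERERERERESIiIiIiIiIiIiIhERERERERERERERERERERERERERERIiIiIiIiIiIiIhEREREREREREREREREREREREREREREiIiIiIiIiIiIhERERERERERERERERERERERERERERESIiIiIiIiIiIhERERERERERERERERERERERERERERERIiIiIiIiIiIhEREREREREREREREREREREREREREREREiIiIiIiIiIRERERERERERERERERERERERERERERERESIiIiIiIiERERERERERERERERERERERERERERERERERIiIiIiIiEREREREREREREREREREREREREREREREREREiIiIiIiERERERERERERERERERERERERERERERERERESIiIiIiIRERERERERERERERERERERERERERERERERERIiIiIiIREREREREREREREREREREREREREREREREREREiIiIiIRERERERERERERERERERERERERERERERERERESIiIiIRERERERERERERERERERERERERERERERERERERIiIiJhEREREREREREREREREREREREREREREREREREREiIiJhERERERERERERERERERERERERERERERERERERESIiZhEREREREREREREREREREREREREREREREREUREREZmZmERERERERERERERERERERERERERERERERFERERERmZmYRERERERERERERERERERERERERERERERRERERERGZmZhEREREREREREREREREREREREREREREUREREREREZmZmYRERERERERERERERERERERERERERFERERERERERmZmZhERERERERERERERERERERERERERRERERERERERGZmZmYREREREREREREREREREREREREUREREREREREREZmZmZmERERERERERERERERERERERFERERERERERERERmZmZmYRERERERERERERERERERERVERERERERERERERGZmZmZmERERERERERERFVVVVVVVVUREREREREREREREZmZmZmYRERERERERFVVVVVVVVVVVRERERERERERERERmZmZmZmERERERERVVVVVVVVVVVVVERERERERERERERGZmZmZmYREREREVVVVVVVVVVVVVVUREREREREREREREZmZmZmZmERERFVVVVVVVVVVVVVVVVERERERERERERERmZmZmZmYRERVVVVVVVVVVVVVVVVVURERERERERERERGZmZmZmZmERVVVVVVVVVVVVVVVVVVREREREREREREREZmZmZmZmYRVVVVVVVVVVVVVVVVVVVERERERERERERERmZmZmZmZhFVVVVVVVVVVVVVVVVVVURERERERERERERGZmZmZmZmFVVVVVVVVVVVVVVVVVVVREREREREREREREZmZmZmZmYVVVVVVVVVVVVVVVVVVVVERERERERERERERmZmZmZmZlVVVVVVVVVVVVVVVVVVVURERERERERERERGZmZmZmZmVVVVVVVVVVVVVVVVVVVVVEREREREREREREZmZmZmZmZVVVVVVVVVVVVVVVVVVVVURERERERERERERmZmZmZmZVVVVVVVVVVVVVVVVVVVVVRERERERERERERGZmZmZmZlVVVVVVVVVVVVVVVVVVVVVERERERERERERE"/>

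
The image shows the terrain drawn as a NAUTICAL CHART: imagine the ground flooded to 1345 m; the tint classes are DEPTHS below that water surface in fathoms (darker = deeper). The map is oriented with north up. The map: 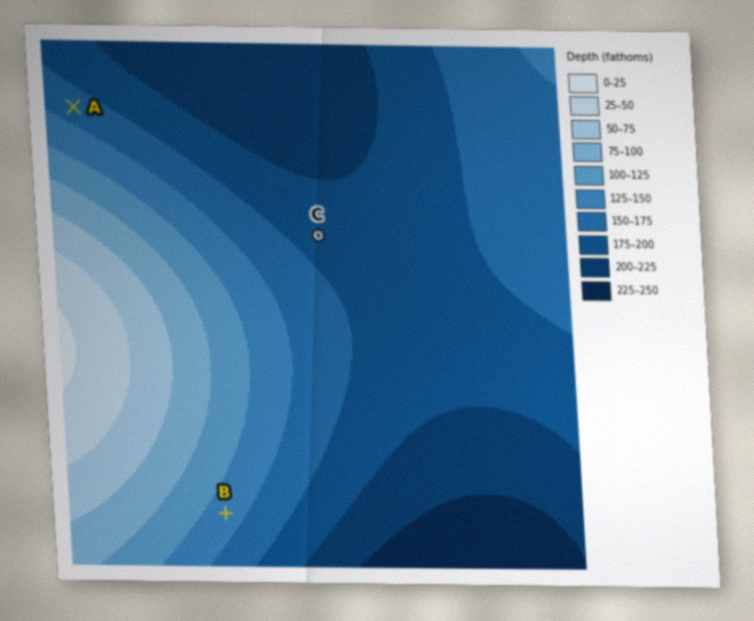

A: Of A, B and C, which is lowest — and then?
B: C A B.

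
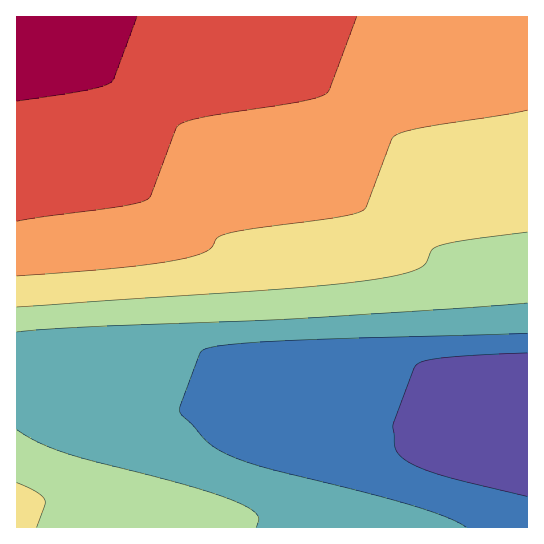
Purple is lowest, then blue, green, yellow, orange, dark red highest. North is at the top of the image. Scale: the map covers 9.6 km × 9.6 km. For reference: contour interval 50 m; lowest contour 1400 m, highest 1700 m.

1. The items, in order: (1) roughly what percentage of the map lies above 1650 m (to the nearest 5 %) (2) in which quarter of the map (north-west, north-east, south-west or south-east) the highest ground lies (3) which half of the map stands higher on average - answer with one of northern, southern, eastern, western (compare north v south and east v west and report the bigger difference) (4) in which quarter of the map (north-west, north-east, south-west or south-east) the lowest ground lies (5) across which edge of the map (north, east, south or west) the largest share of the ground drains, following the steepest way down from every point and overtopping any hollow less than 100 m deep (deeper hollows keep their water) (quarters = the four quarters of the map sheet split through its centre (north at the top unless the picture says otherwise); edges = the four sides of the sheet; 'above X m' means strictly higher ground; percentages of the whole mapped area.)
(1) About 15 % of the map lies above 1650 m.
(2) Look to the north-west quarter for the highest ground.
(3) Taken as a whole, the northern half is higher than the southern.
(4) The lowest point lies in the south-east quarter of the map.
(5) The largest share of the runoff leaves by the eastern edge.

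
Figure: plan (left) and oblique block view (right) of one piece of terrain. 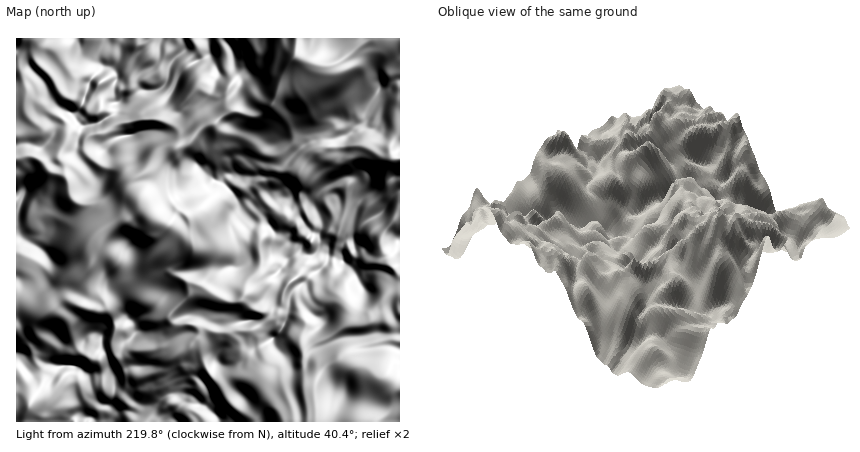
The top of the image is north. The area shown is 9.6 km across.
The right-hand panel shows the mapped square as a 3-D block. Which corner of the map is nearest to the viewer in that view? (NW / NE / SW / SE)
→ SE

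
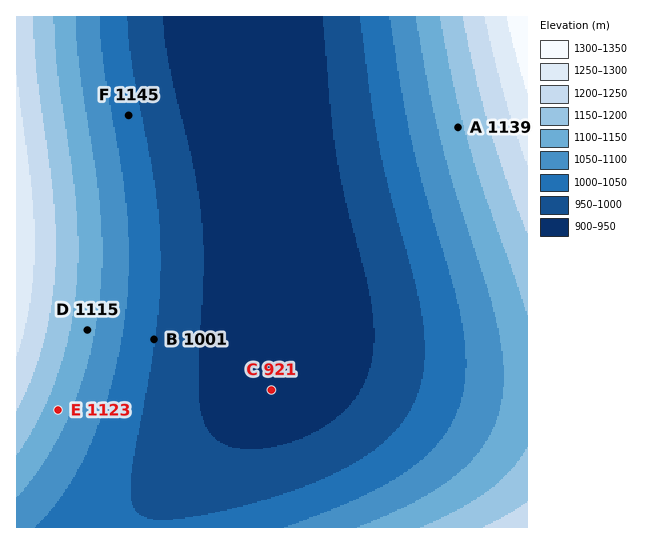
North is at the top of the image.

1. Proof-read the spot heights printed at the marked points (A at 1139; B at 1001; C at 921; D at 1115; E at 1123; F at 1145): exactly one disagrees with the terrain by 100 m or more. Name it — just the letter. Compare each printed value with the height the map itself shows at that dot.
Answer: F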